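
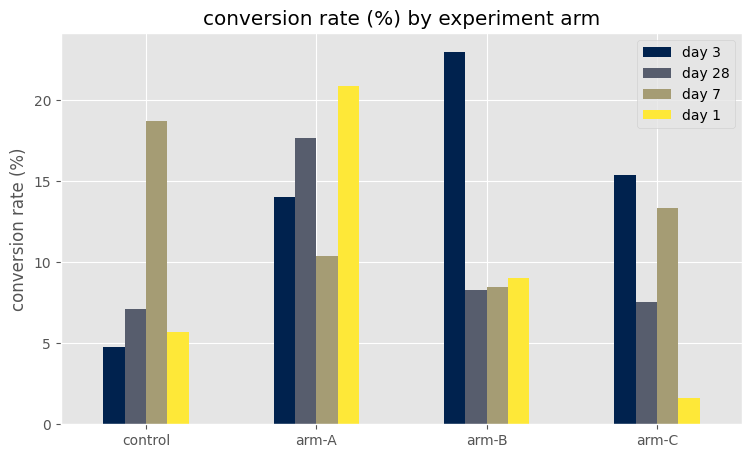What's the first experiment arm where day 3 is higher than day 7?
arm-A

control: day 3 ≈ 4 vs day 7 ≈ 18 (not yet); arm-A: day 3 ≈ 14 vs day 7 ≈ 10 (first crossover).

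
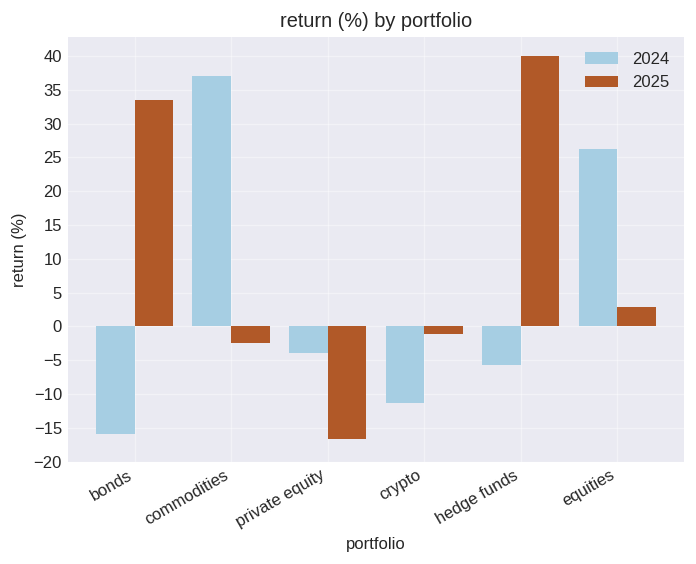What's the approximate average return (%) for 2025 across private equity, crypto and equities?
(-15 + 0 + 5) / 3 ≈ -3.

≈ -3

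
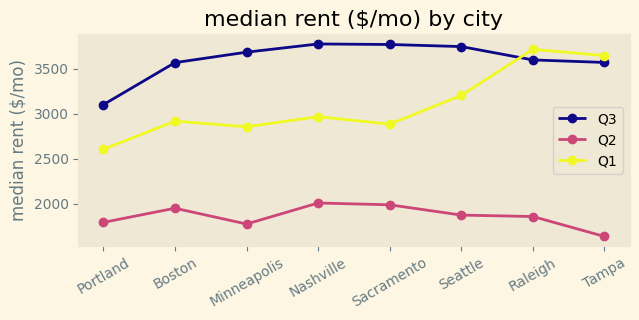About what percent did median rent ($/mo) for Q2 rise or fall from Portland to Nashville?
≈ +11.1%

Portland ≈ 1800, Nashville ≈ 2000; (2000 − 1800) / 1800 ≈ +11.1%.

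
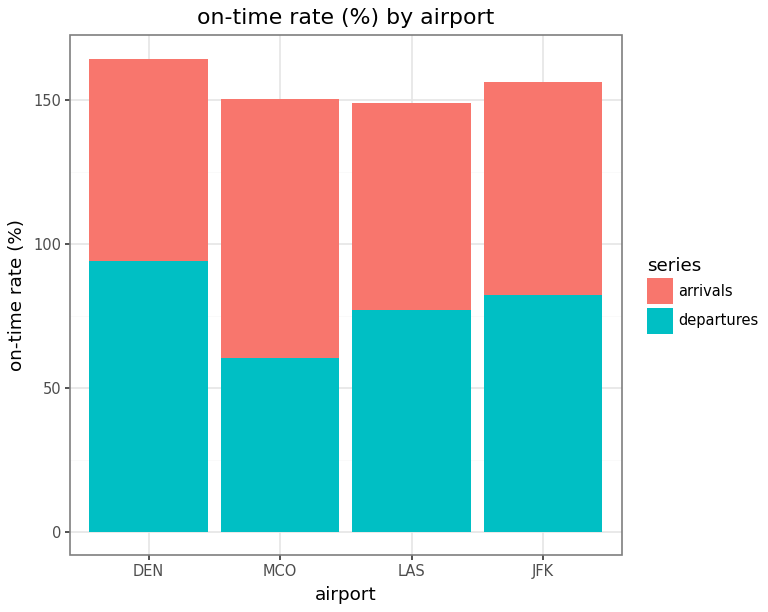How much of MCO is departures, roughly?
departures top ≈ 60, bottom ≈ 0; segment ≈ 60.

≈ 60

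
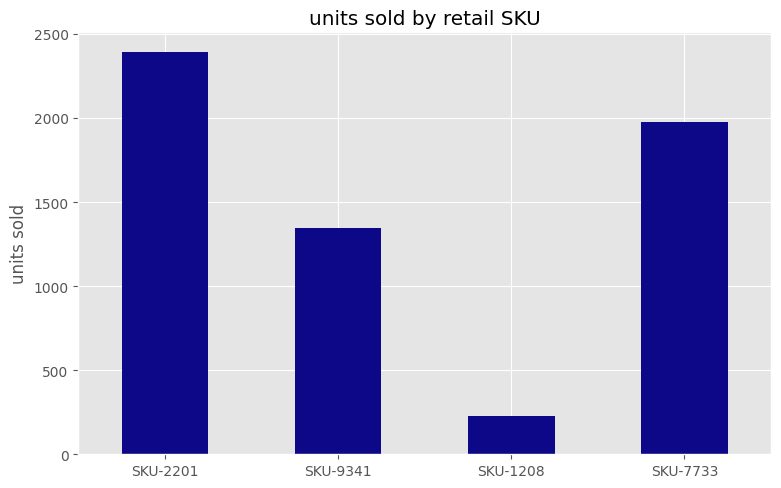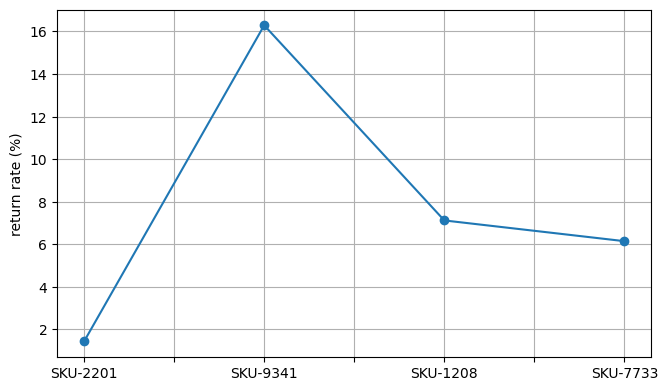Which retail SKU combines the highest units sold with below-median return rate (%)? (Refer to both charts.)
Chart 2 median return rate (%) ≈ 6; below-median retail SKUs: SKU-2201, SKU-7733. Among those, SKU-2201 has the highest units sold (≈ 2500).

SKU-2201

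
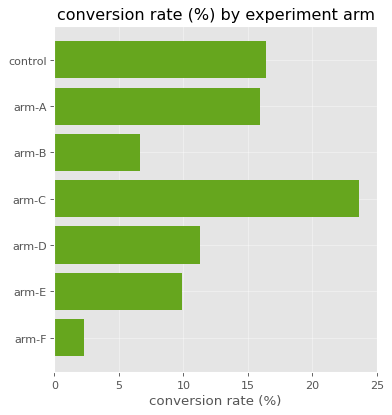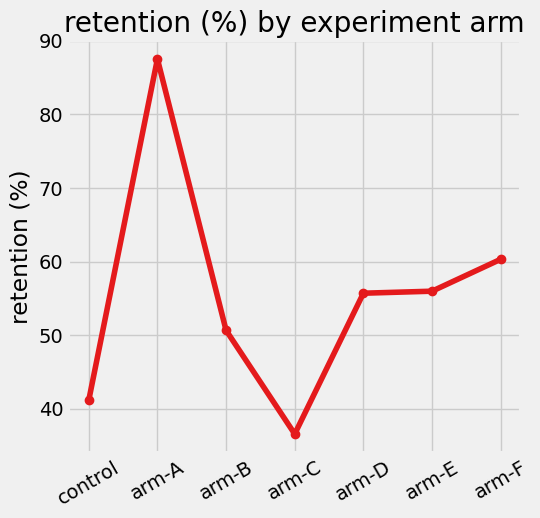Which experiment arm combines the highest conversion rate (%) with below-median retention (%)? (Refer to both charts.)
arm-C

Chart 2 median retention (%) ≈ 60; below-median experiment arms: control, arm-B, arm-C. Among those, arm-C has the highest conversion rate (%) (≈ 25).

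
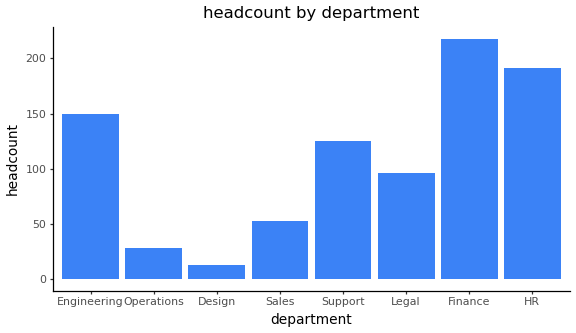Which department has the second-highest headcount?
HR

Top 3: Finance ≈ 220, HR ≈ 200, Engineering ≈ 160.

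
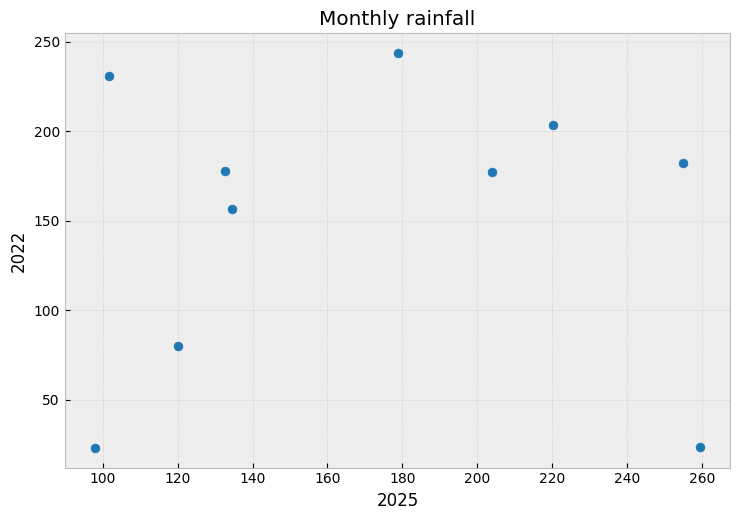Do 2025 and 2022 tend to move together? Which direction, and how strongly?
no clear correlation

Points are roughly uncorrelated; weak (|r| ≈ 0.0).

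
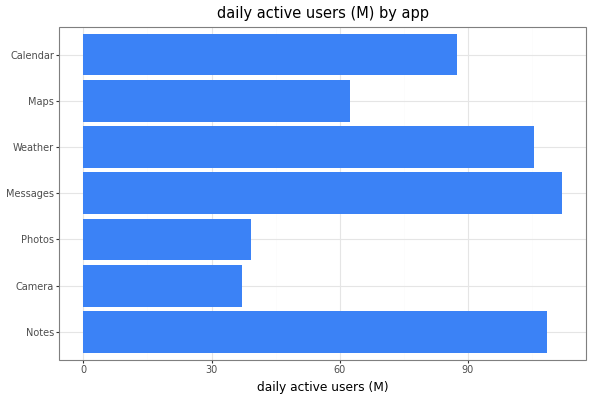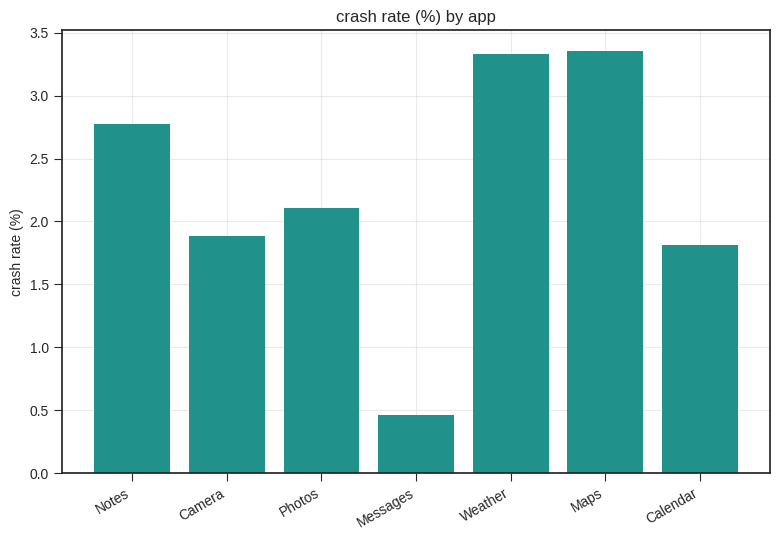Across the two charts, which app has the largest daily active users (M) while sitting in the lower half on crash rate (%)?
Messages

Chart 2 median crash rate (%) ≈ 2; below-median apps: Camera, Messages, Calendar. Among those, Messages has the highest daily active users (M) (≈ 120).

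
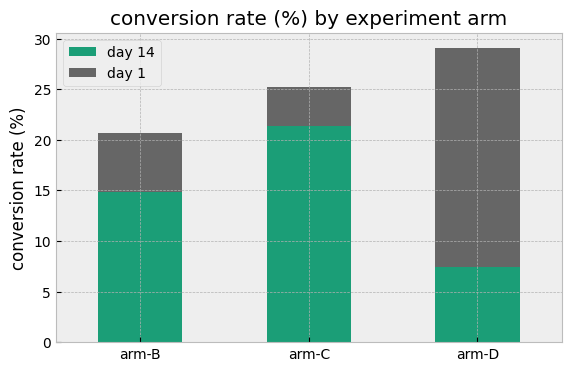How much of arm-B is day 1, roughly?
≈ 5

day 1 top ≈ 20, bottom ≈ 15; segment ≈ 5.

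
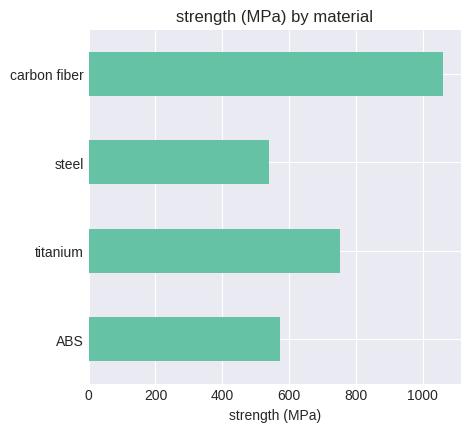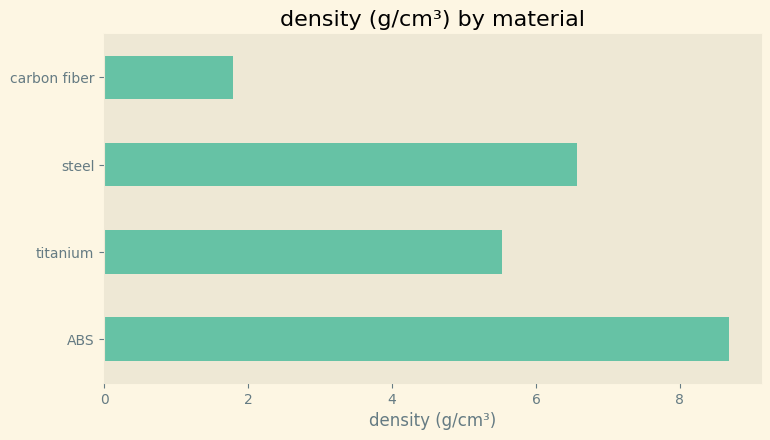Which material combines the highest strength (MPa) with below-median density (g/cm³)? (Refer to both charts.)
Chart 2 median density (g/cm³) ≈ 6; below-median materials: titanium, carbon fiber. Among those, carbon fiber has the highest strength (MPa) (≈ 1100).

carbon fiber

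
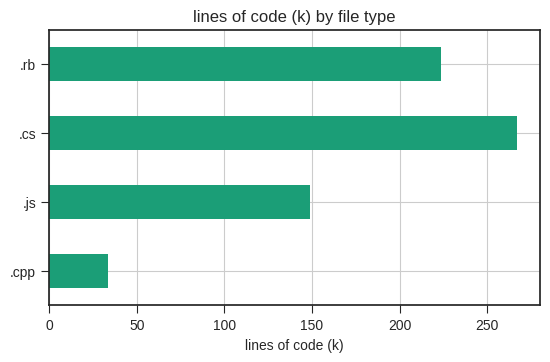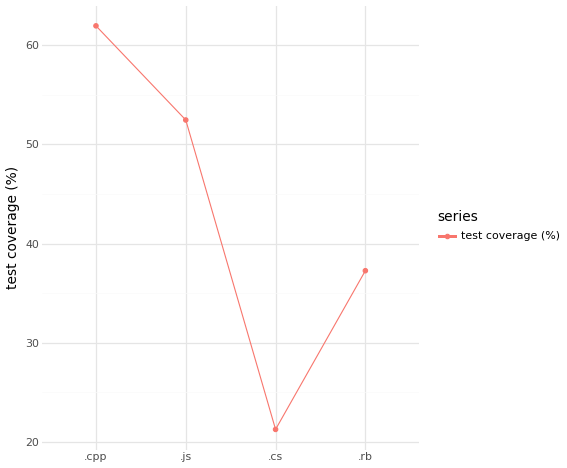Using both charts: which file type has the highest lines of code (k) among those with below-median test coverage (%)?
Chart 2 median test coverage (%) ≈ 40; below-median file types: .cs, .rb. Among those, .cs has the highest lines of code (k) (≈ 275).

.cs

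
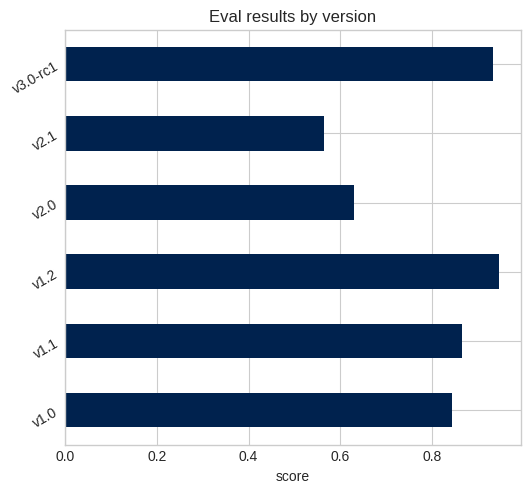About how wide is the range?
Max v1.2 ≈ 0.9, min v2.1 ≈ 0.6; range ≈ 0.3.

≈ 0.3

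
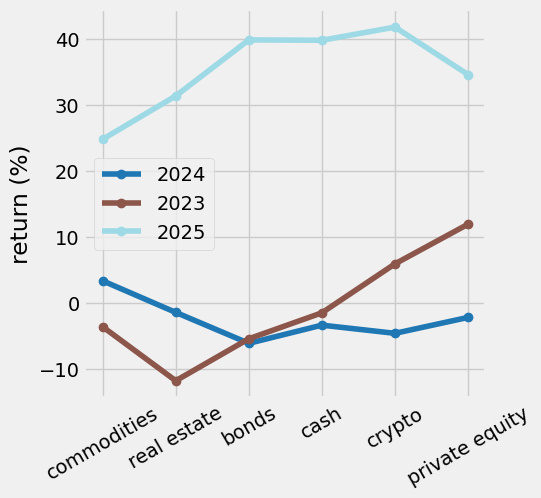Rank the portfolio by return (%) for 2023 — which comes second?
crypto

Top 3 for 2023: private equity ≈ 10, crypto ≈ 5, cash ≈ 0.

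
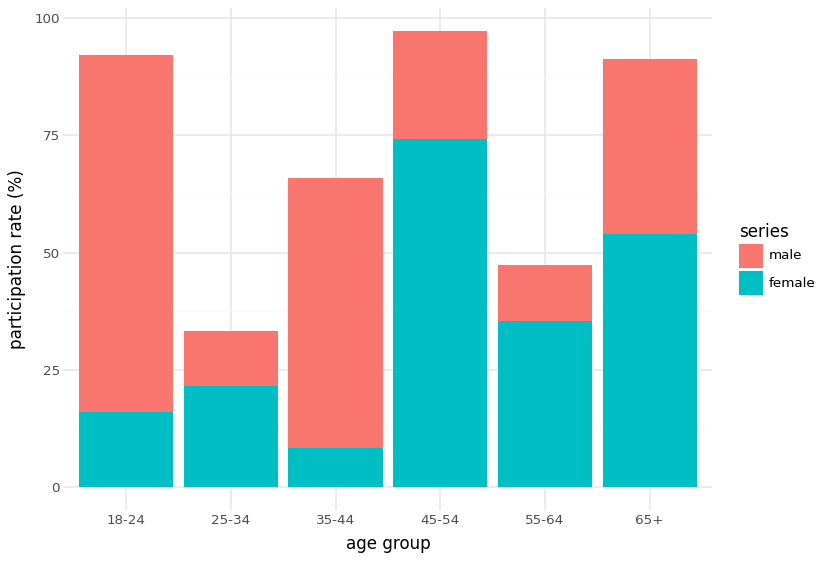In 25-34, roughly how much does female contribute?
≈ 20

female top ≈ 20, bottom ≈ 0; segment ≈ 20.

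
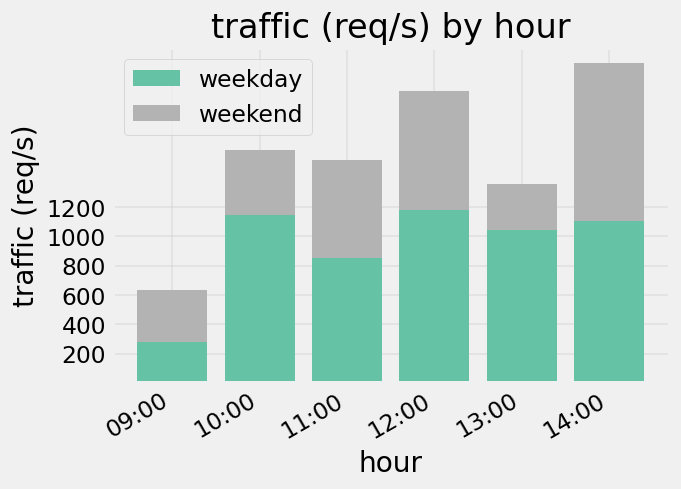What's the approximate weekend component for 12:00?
weekend top ≈ 2000, bottom ≈ 1200; segment ≈ 800.

≈ 800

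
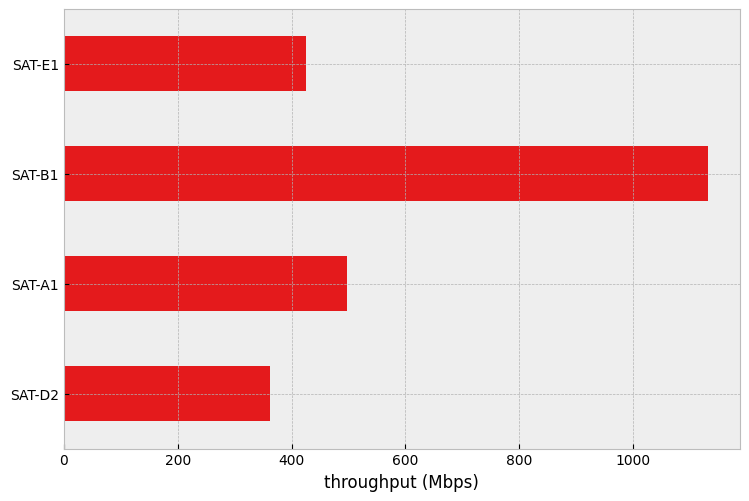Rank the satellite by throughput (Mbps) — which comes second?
Top 3: SAT-B1 ≈ 1100, SAT-A1 ≈ 500, SAT-E1 ≈ 400.

SAT-A1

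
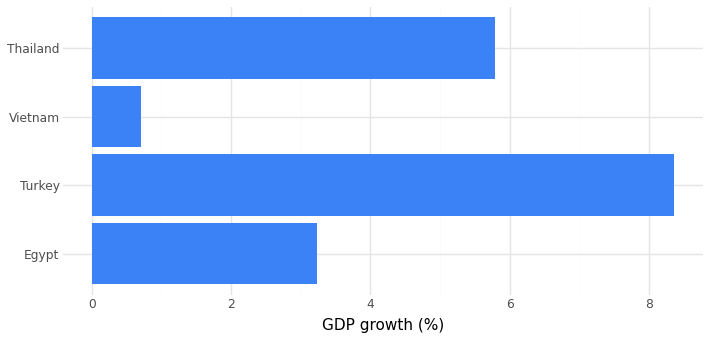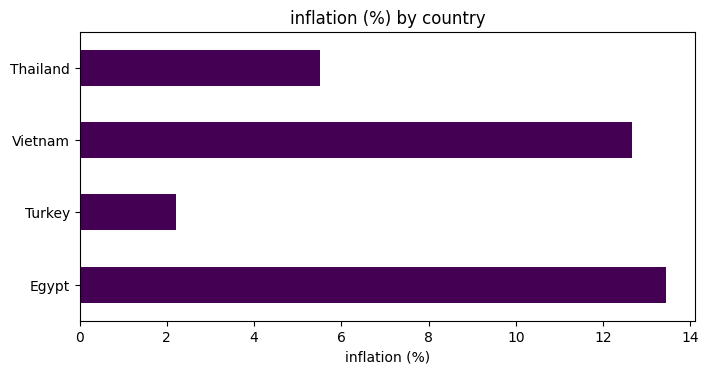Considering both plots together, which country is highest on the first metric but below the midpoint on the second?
Chart 2 median inflation (%) ≈ 10; below-median countries: Turkey, Thailand. Among those, Turkey has the highest GDP growth (%) (≈ 8).

Turkey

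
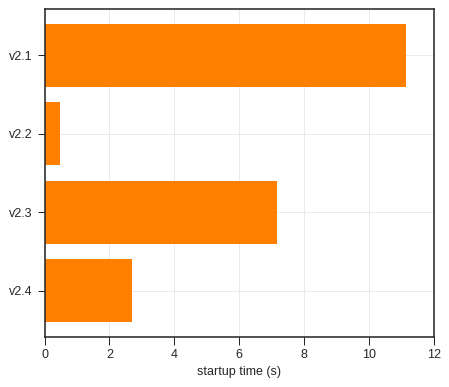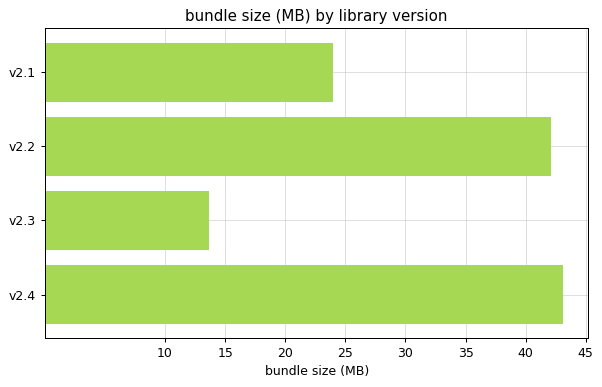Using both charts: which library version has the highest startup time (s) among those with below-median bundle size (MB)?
Chart 2 median bundle size (MB) ≈ 35; below-median library versions: v2.1, v2.3. Among those, v2.1 has the highest startup time (s) (≈ 12).

v2.1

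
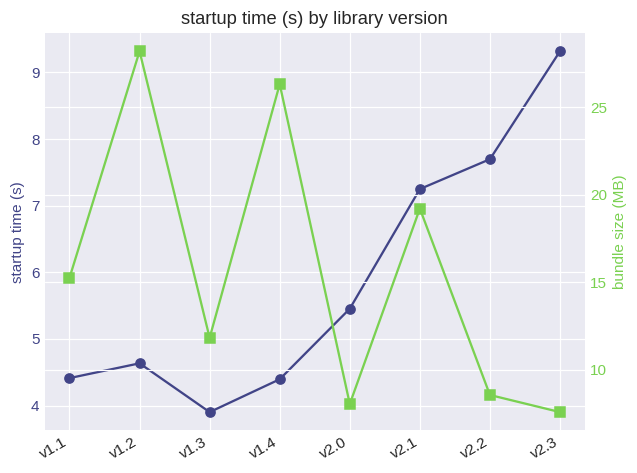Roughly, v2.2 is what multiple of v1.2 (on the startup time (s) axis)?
≈ 1.67×

v2.2 ≈ 7.5, v1.2 ≈ 4.5; 7.5/4.5 ≈ 1.67.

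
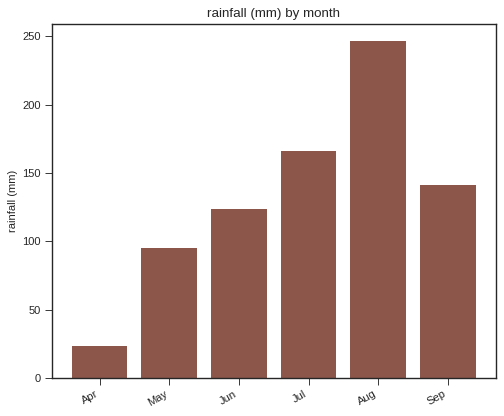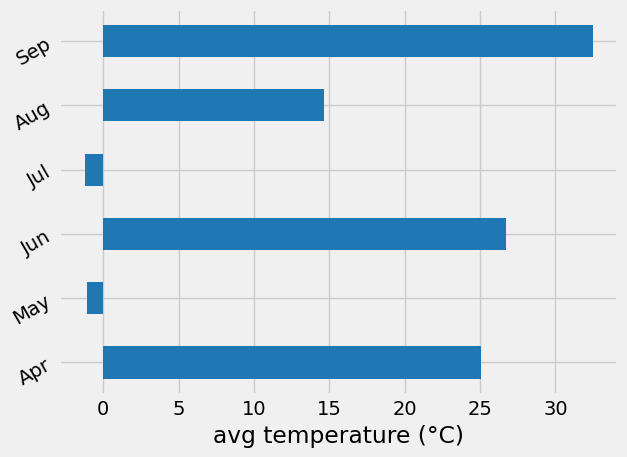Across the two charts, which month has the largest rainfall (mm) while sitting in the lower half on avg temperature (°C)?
Chart 2 median avg temperature (°C) ≈ 20; below-median months: May, Jul, Aug. Among those, Aug has the highest rainfall (mm) (≈ 250).

Aug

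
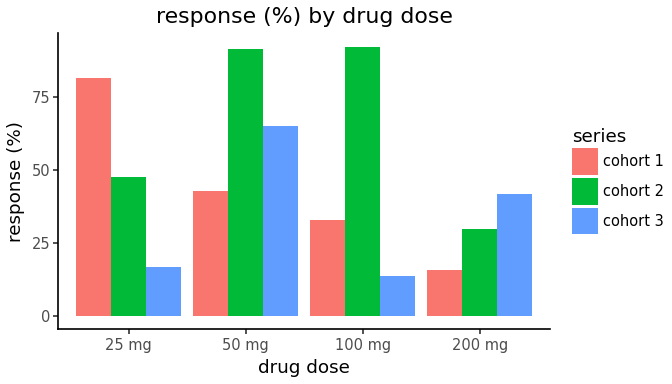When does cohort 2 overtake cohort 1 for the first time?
25 mg: cohort 2 ≈ 50 vs cohort 1 ≈ 80 (not yet); 50 mg: cohort 2 ≈ 90 vs cohort 1 ≈ 40 (first crossover).

50 mg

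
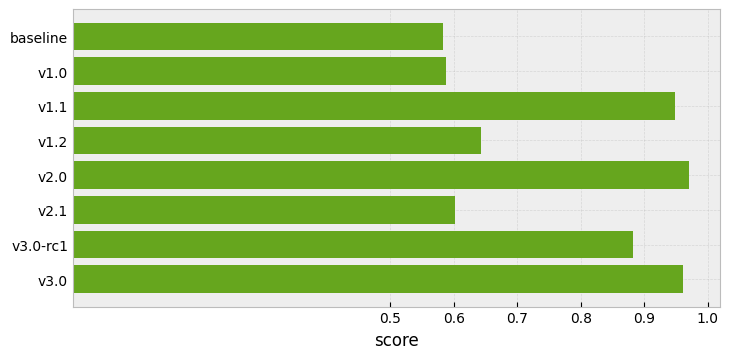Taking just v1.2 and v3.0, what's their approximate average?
(0.6 + 1.0) / 2 ≈ 0.8.

≈ 0.8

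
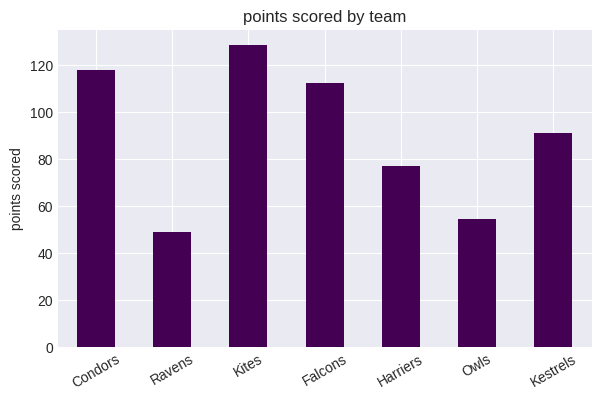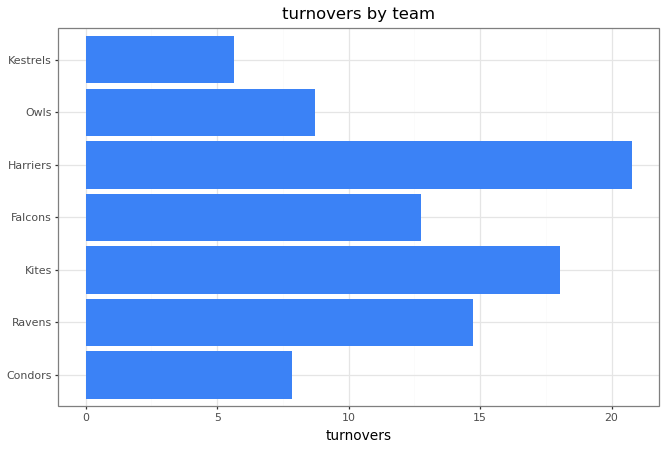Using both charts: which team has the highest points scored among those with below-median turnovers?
Chart 2 median turnovers ≈ 12; below-median teams: Condors, Owls, Kestrels. Among those, Condors has the highest points scored (≈ 120).

Condors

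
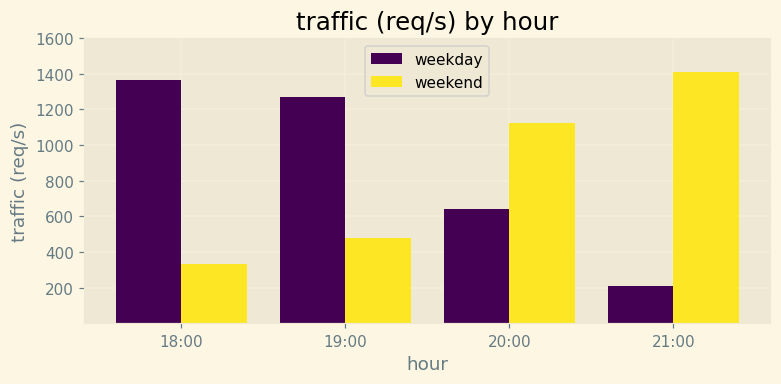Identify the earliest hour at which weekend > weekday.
19:00: weekend ≈ 400 vs weekday ≈ 1200 (not yet); 20:00: weekend ≈ 1200 vs weekday ≈ 600 (first crossover).

20:00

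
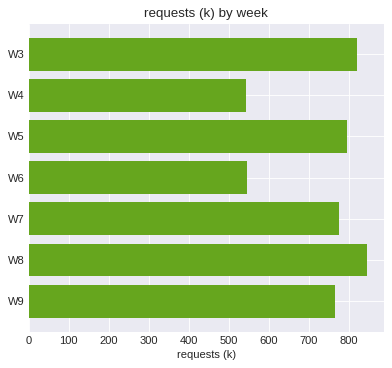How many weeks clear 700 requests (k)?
Above 700: W3, W5, W7, W8, W9.

5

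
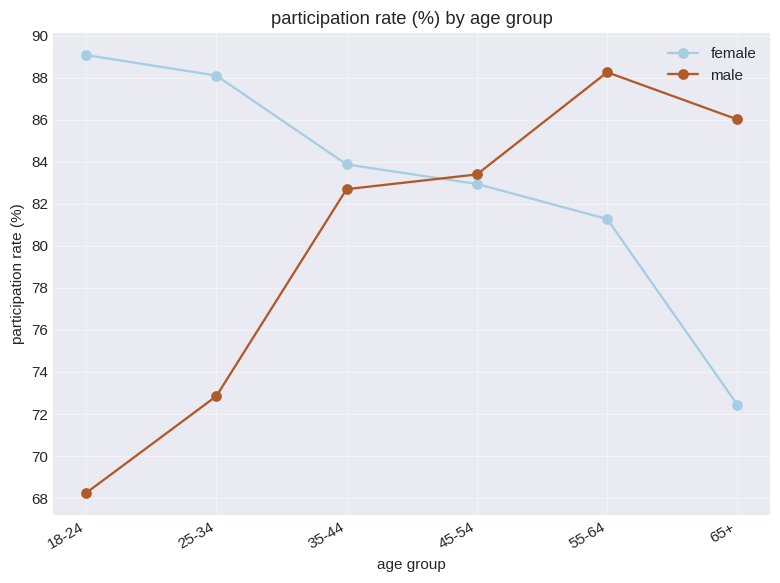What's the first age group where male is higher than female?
45-54

35-44: male ≈ 82 vs female ≈ 84 (not yet); 45-54: male ≈ 84 vs female ≈ 82 (first crossover).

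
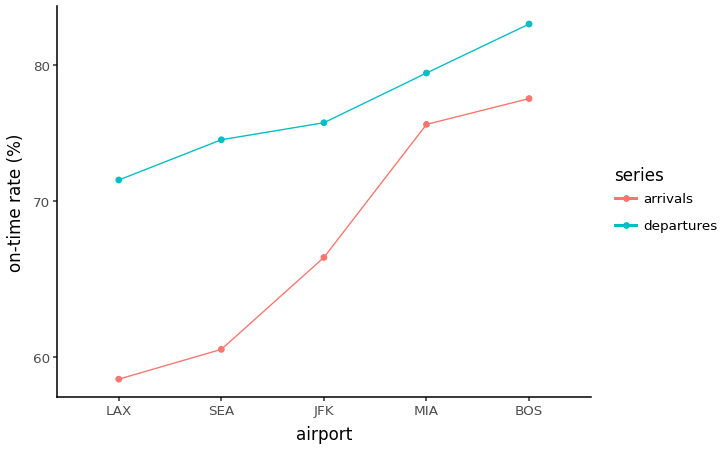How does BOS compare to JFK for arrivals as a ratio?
BOS ≈ 75, JFK ≈ 65; 75/65 ≈ 1.15.

≈ 1.15×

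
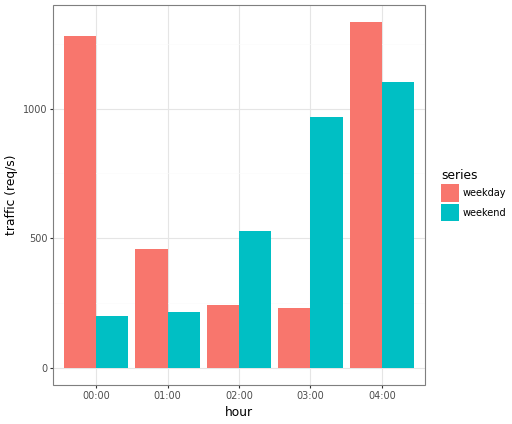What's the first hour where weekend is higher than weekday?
01:00: weekend ≈ 200 vs weekday ≈ 400 (not yet); 02:00: weekend ≈ 600 vs weekday ≈ 200 (first crossover).

02:00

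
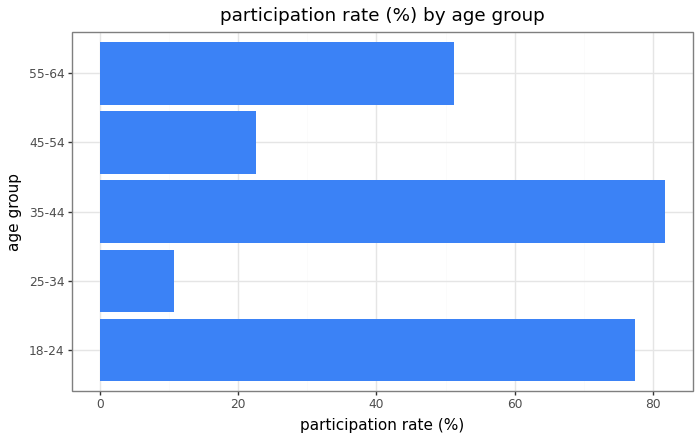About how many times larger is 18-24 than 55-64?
18-24 ≈ 80, 55-64 ≈ 50; 80/50 ≈ 1.6.

≈ 1.6×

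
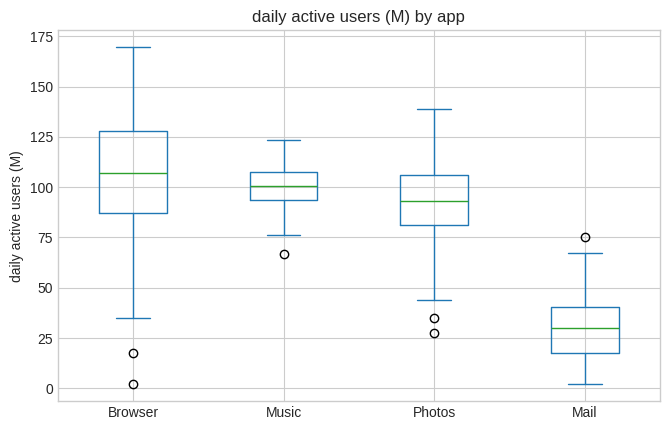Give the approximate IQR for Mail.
Q3 ≈ 40, Q1 ≈ 20; IQR ≈ 20.

≈ 20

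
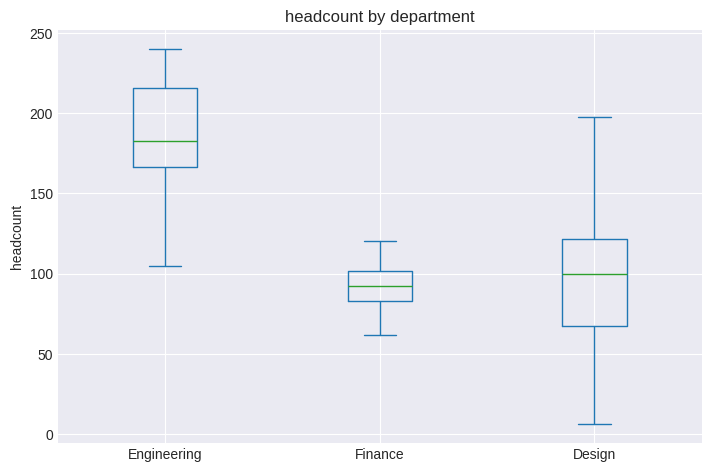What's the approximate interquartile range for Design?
≈ 50

Q3 ≈ 120, Q1 ≈ 70; IQR ≈ 50.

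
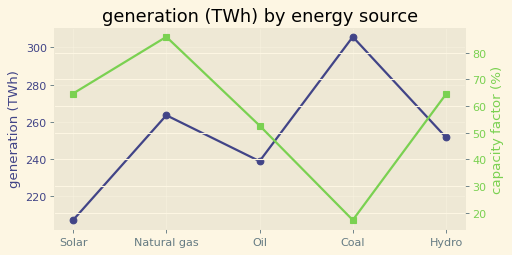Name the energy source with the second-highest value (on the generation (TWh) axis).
Natural gas

Top 3 (on the generation (TWh) axis): Coal ≈ 310, Natural gas ≈ 260, Hydro ≈ 250.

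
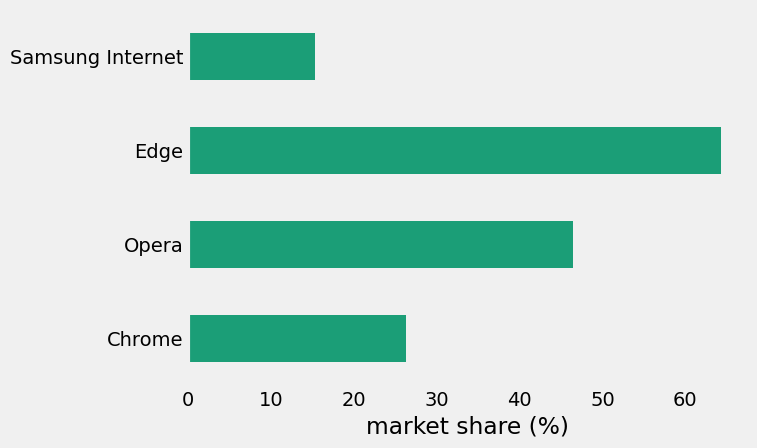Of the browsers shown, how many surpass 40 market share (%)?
Above 40: Opera, Edge.

2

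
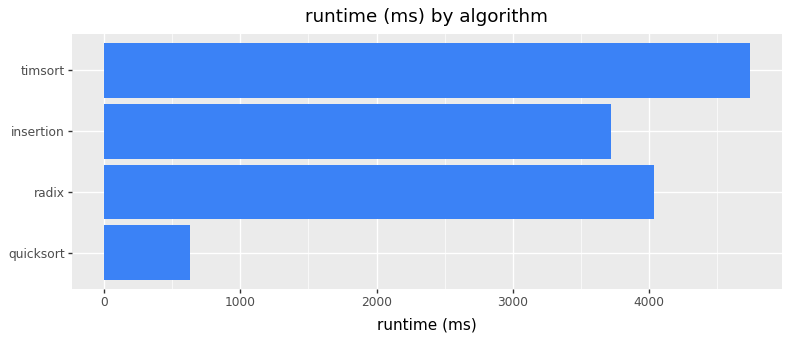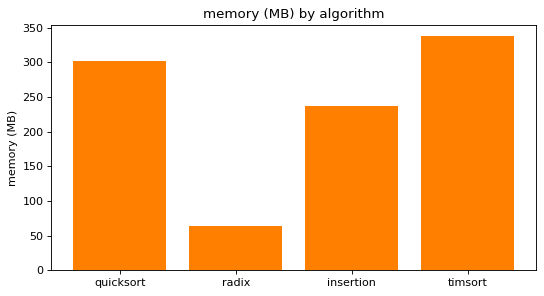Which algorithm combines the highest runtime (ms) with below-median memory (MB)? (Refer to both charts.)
radix

Chart 2 median memory (MB) ≈ 250; below-median algorithms: radix, insertion. Among those, radix has the highest runtime (ms) (≈ 4000).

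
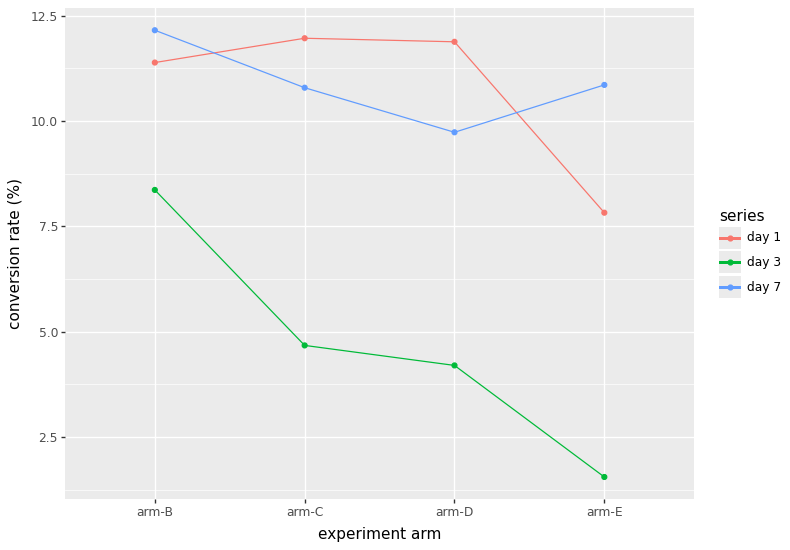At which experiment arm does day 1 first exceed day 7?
arm-B: day 1 ≈ 11 vs day 7 ≈ 12 (not yet); arm-C: day 1 ≈ 12 vs day 7 ≈ 11 (first crossover).

arm-C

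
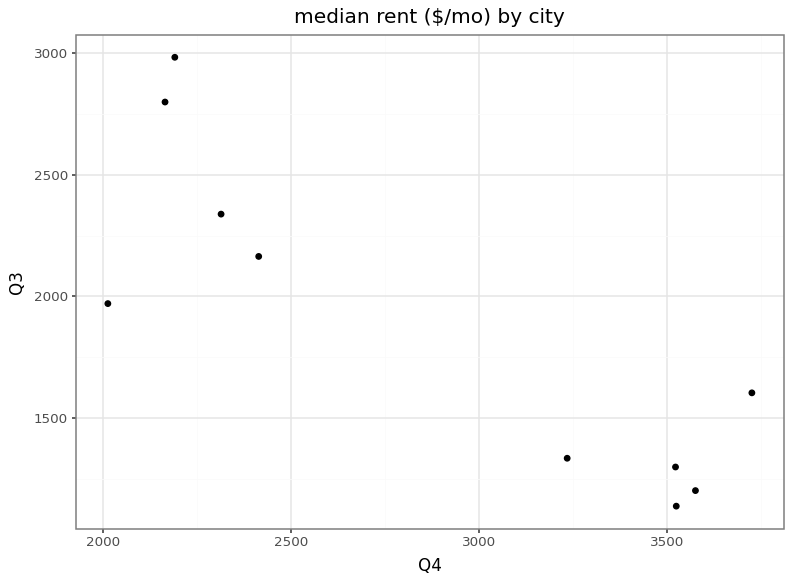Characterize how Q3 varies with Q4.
negative, strong

Points are negatively correlated; strong (|r| ≈ 0.9).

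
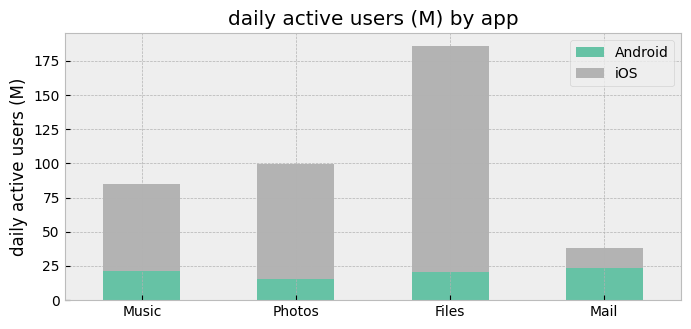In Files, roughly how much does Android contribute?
≈ 20

Android top ≈ 20, bottom ≈ 0; segment ≈ 20.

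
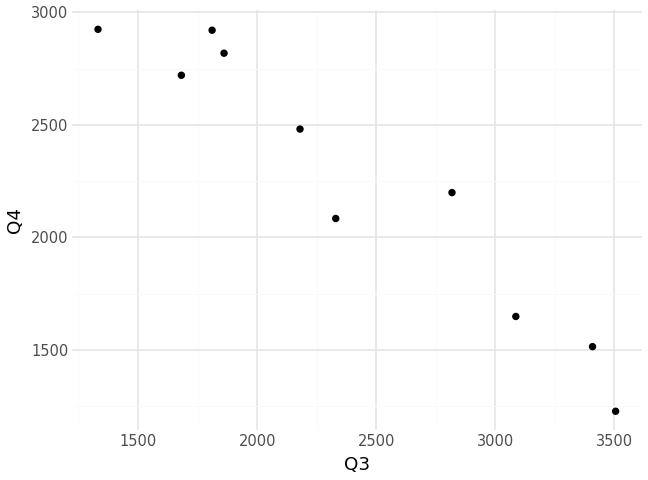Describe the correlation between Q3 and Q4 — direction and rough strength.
negative, strong

Points are negatively correlated; strong (|r| ≈ 1.0).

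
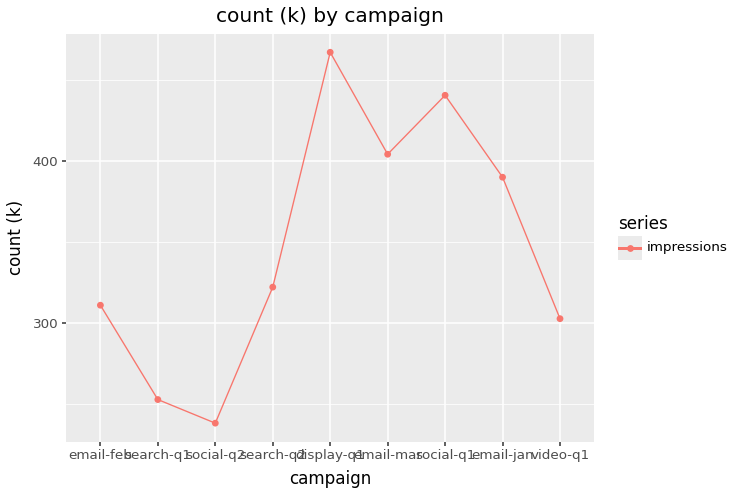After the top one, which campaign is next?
social-q1

Top 3: display-q1 ≈ 460, social-q1 ≈ 440, email-mar ≈ 400.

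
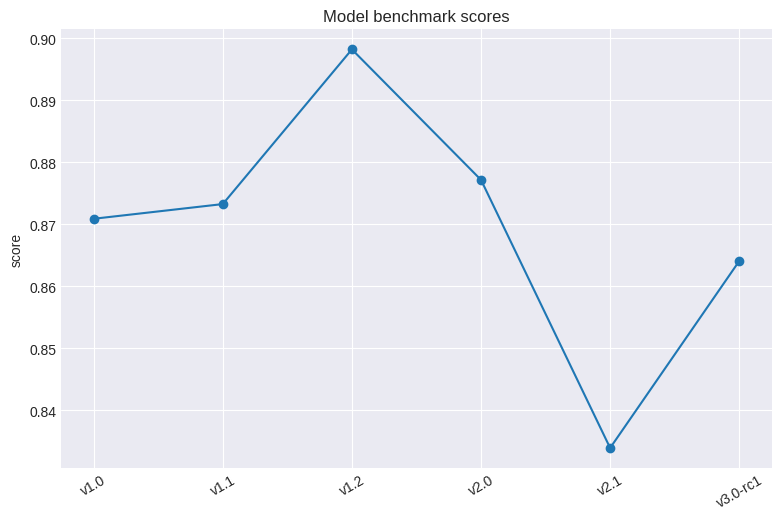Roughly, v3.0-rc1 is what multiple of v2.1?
v3.0-rc1 ≈ 0.86, v2.1 ≈ 0.83; 0.86/0.83 ≈ 1.04.

≈ 1.04×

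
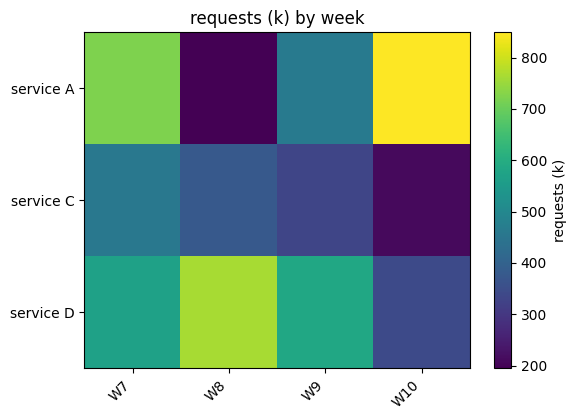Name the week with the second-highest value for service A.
W7

Top 3 for service A: W10 ≈ 800, W7 ≈ 700, W9 ≈ 500.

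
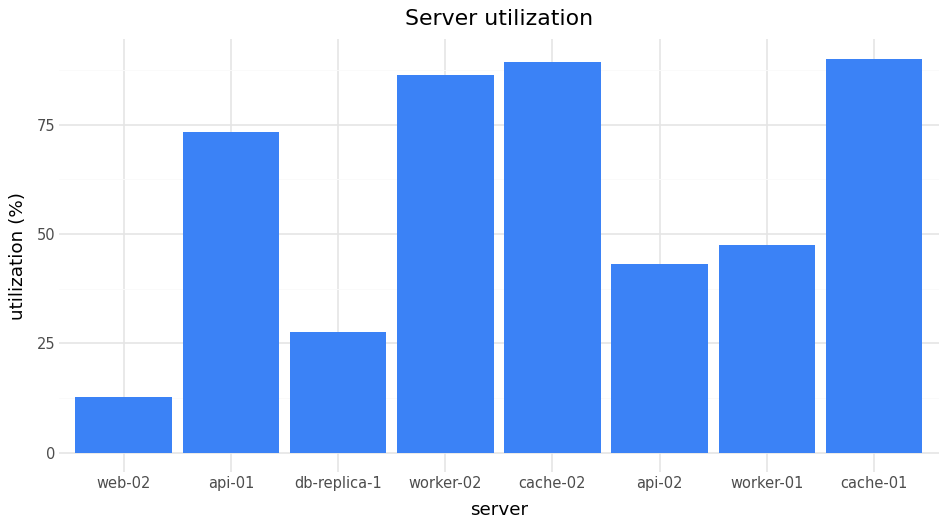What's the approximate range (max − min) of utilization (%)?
≈ 80

Max cache-01 ≈ 90, min web-02 ≈ 10; range ≈ 80.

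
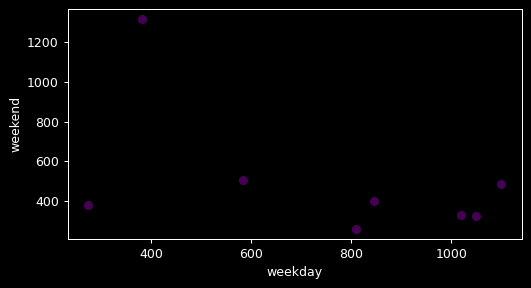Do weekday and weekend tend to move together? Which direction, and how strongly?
Points are negatively correlated; moderate (|r| ≈ 0.5).

negative, moderate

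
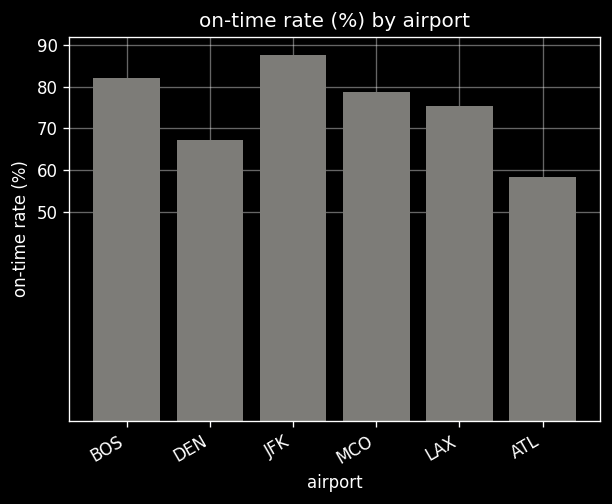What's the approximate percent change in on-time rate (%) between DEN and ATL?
≈ -14.3%

DEN ≈ 70, ATL ≈ 60; (60 − 70) / 70 ≈ -14.3%.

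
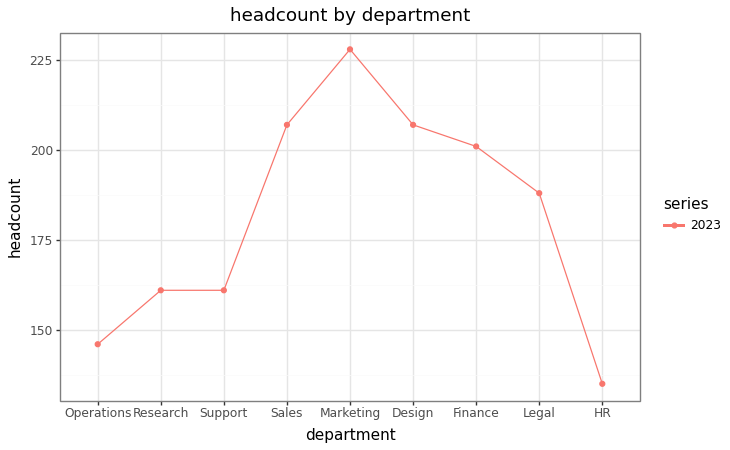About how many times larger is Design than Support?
≈ 1.31×

Design ≈ 210, Support ≈ 160; 210/160 ≈ 1.31.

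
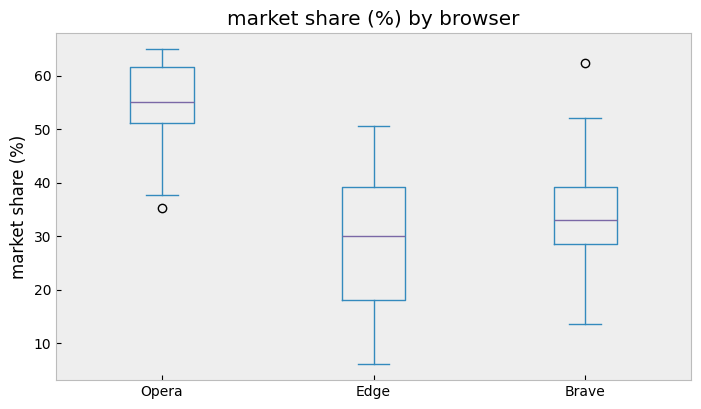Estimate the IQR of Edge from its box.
Q3 ≈ 40, Q1 ≈ 20; IQR ≈ 20.

≈ 20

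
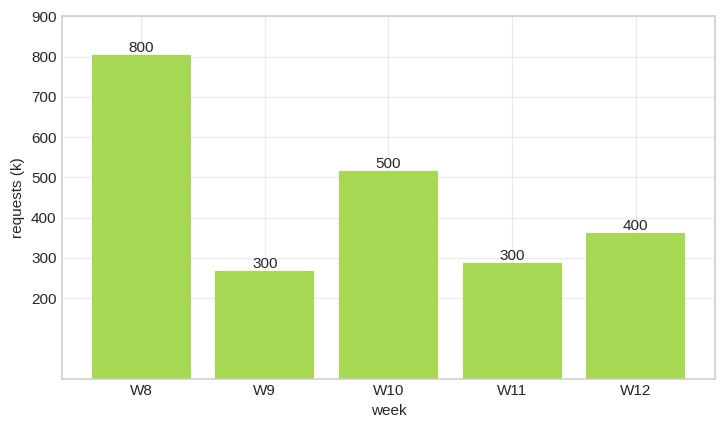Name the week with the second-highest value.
Top 3: W8 ≈ 800, W10 ≈ 500, W12 ≈ 400.

W10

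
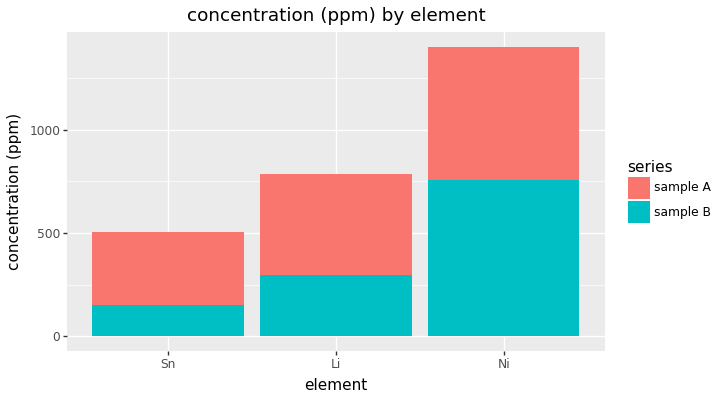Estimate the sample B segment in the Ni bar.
≈ 800

sample B top ≈ 800, bottom ≈ 0; segment ≈ 800.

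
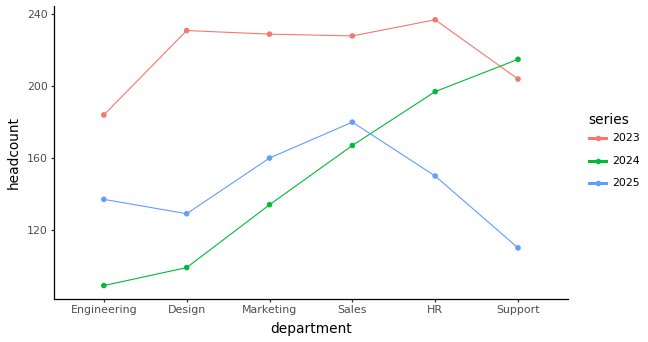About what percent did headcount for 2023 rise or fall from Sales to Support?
Sales ≈ 220, Support ≈ 200; (200 − 220) / 220 ≈ -9.1%.

≈ -9.1%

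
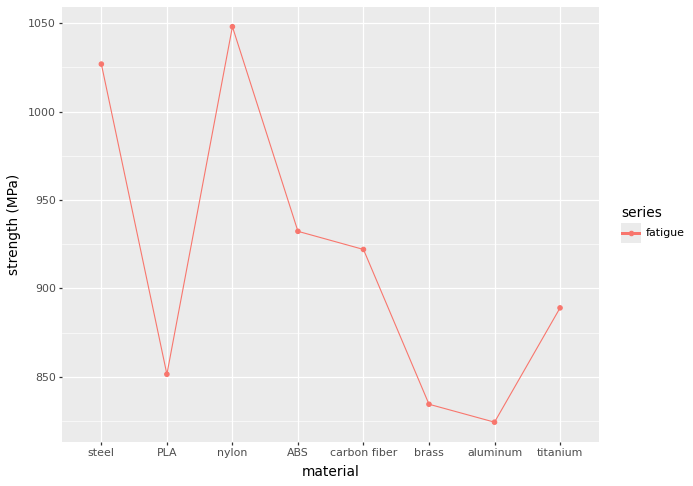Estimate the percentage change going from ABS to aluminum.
ABS ≈ 940, aluminum ≈ 820; (820 − 940) / 940 ≈ -12.8%.

≈ -12.8%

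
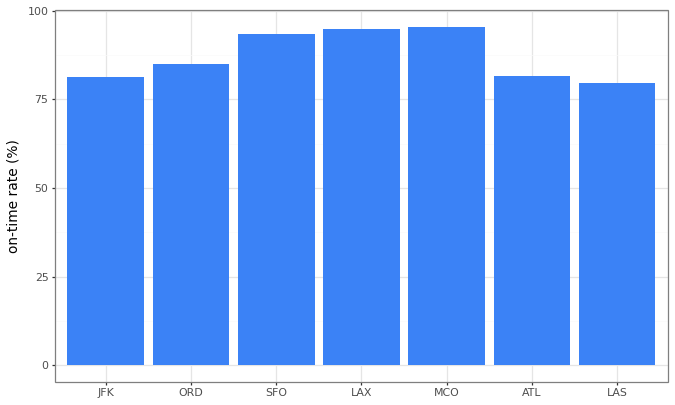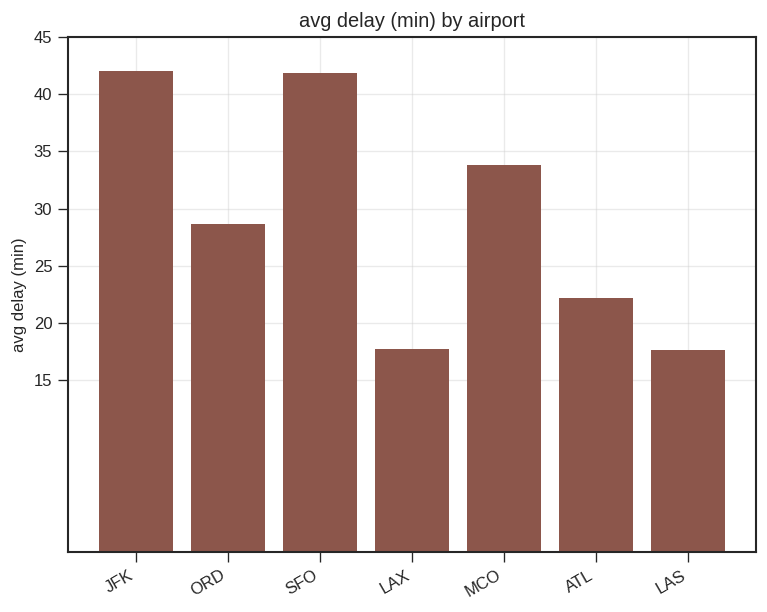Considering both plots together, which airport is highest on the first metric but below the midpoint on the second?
LAX

Chart 2 median avg delay (min) ≈ 30; below-median airports: LAX, ATL, LAS. Among those, LAX has the highest on-time rate (%) (≈ 90).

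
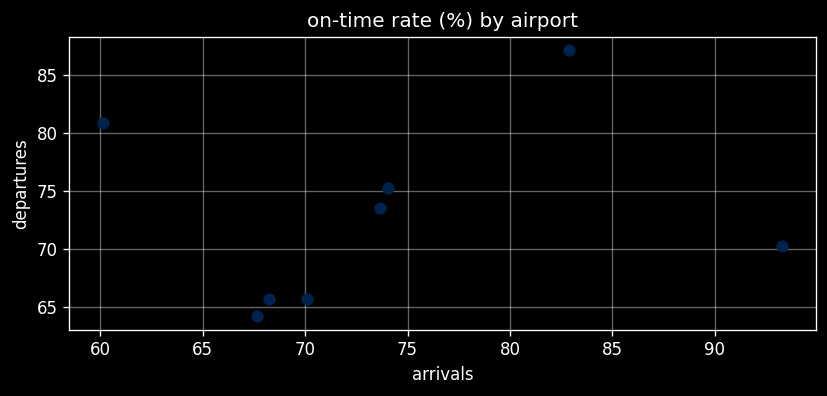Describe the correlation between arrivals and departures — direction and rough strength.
no clear correlation

Points are roughly uncorrelated; weak (|r| ≈ 0.2).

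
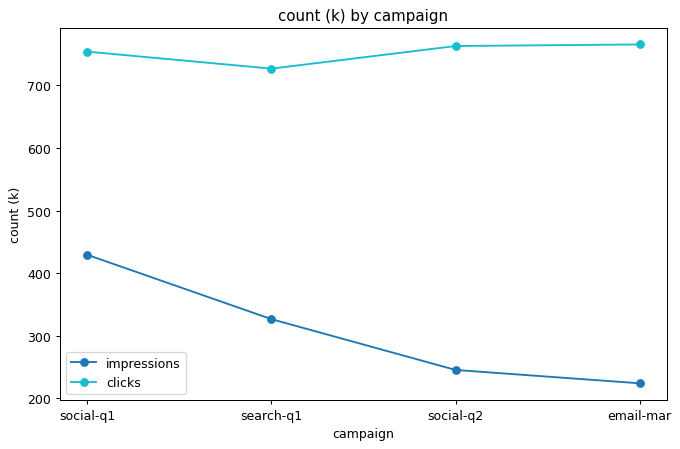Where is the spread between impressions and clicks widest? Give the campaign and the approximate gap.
email-mar: impressions ≈ 200, clicks ≈ 750 → gap ≈ 550. Next-largest (social-q2) is only ≈ 500.

email-mar, ≈ 550 k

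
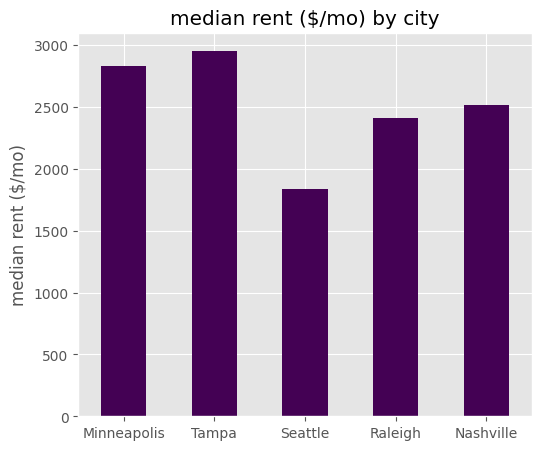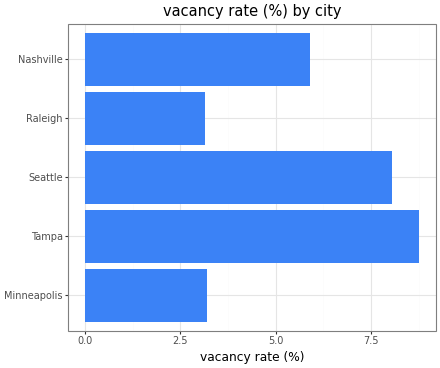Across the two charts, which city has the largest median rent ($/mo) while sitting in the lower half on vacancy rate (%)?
Minneapolis

Chart 2 median vacancy rate (%) ≈ 6; below-median cities: Minneapolis, Raleigh. Among those, Minneapolis has the highest median rent ($/mo) (≈ 3000).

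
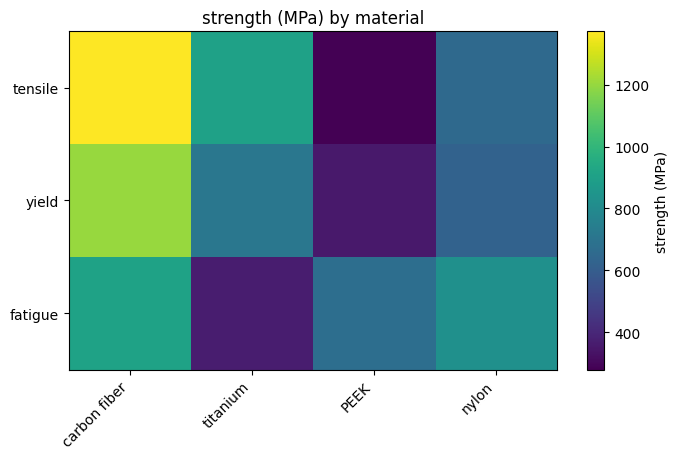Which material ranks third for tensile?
nylon

Top 4 for tensile: carbon fiber ≈ 1400, titanium ≈ 900, nylon ≈ 700, PEEK ≈ 300.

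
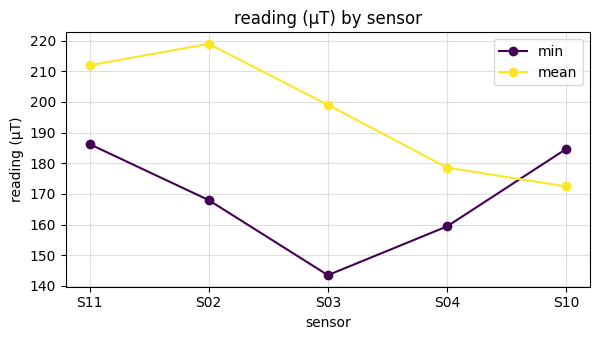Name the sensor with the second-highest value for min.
S10

Top 3 for min: S11 ≈ 190, S10 ≈ 180, S02 ≈ 170.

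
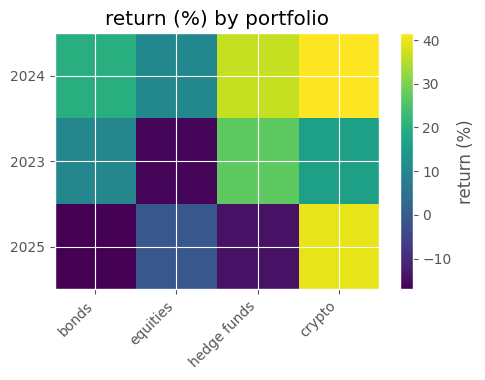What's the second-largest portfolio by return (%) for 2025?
equities

Top 3 for 2025: crypto ≈ 40, equities ≈ 0, hedge funds ≈ -15.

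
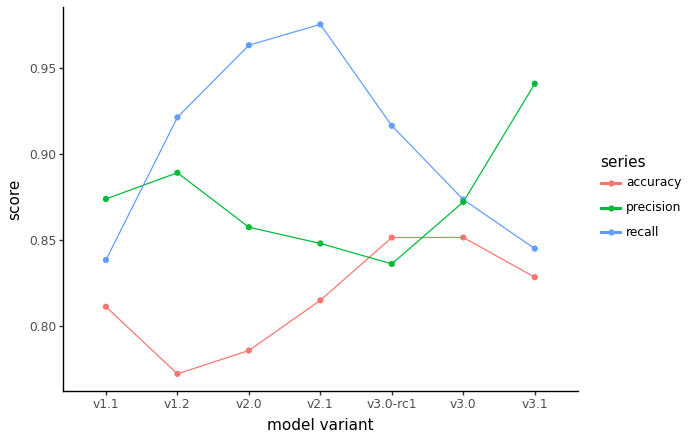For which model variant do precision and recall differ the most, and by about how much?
v2.1: precision ≈ 0.84, recall ≈ 0.98 → gap ≈ 0.14. Next-largest (v2.0) is only ≈ 0.10.

v2.1, ≈ 0.14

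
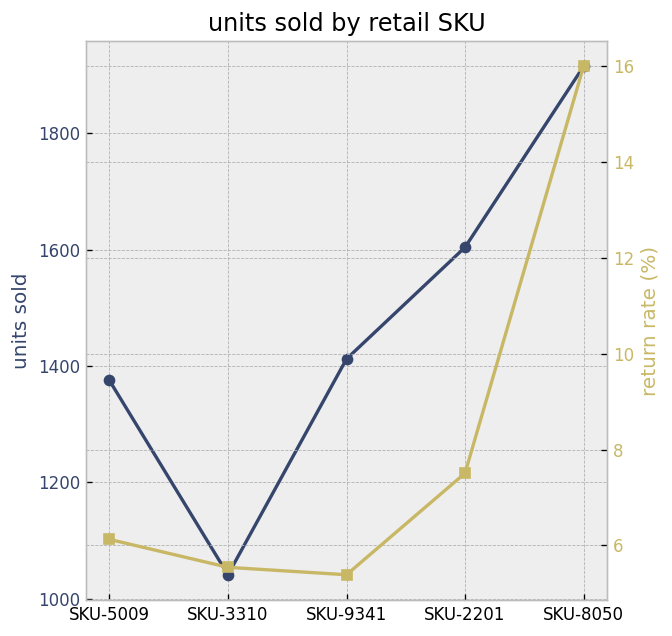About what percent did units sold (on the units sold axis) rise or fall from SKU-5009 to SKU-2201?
≈ +14.3%

SKU-5009 ≈ 1400, SKU-2201 ≈ 1600; (1600 − 1400) / 1400 ≈ +14.3%.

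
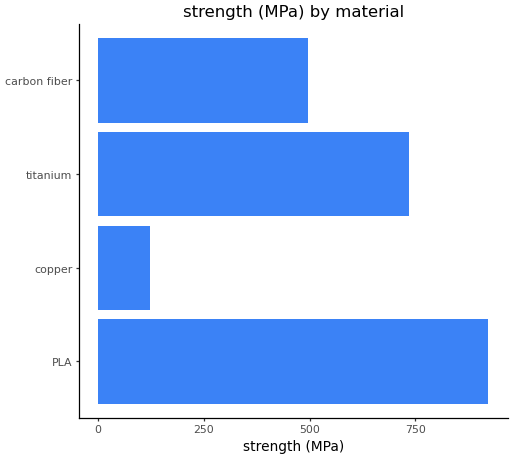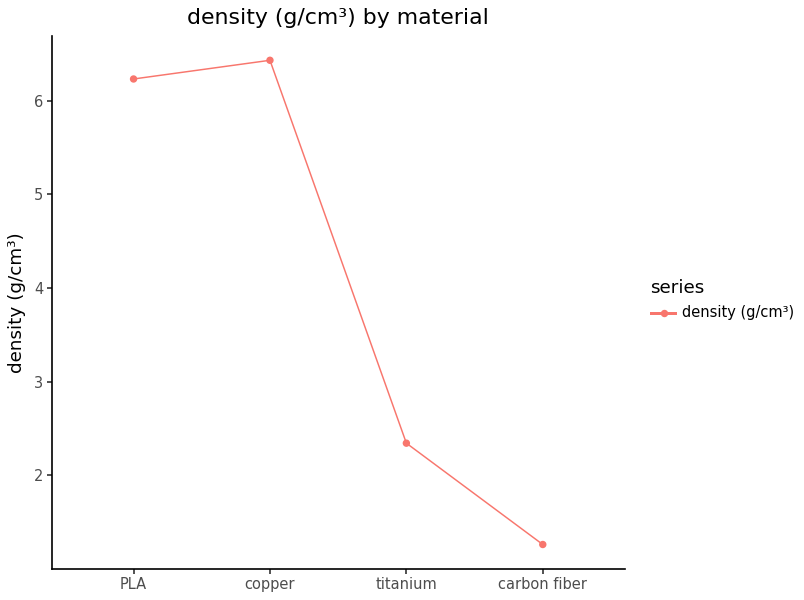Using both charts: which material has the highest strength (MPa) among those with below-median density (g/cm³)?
Chart 2 median density (g/cm³) ≈ 4; below-median materials: titanium, carbon fiber. Among those, titanium has the highest strength (MPa) (≈ 700).

titanium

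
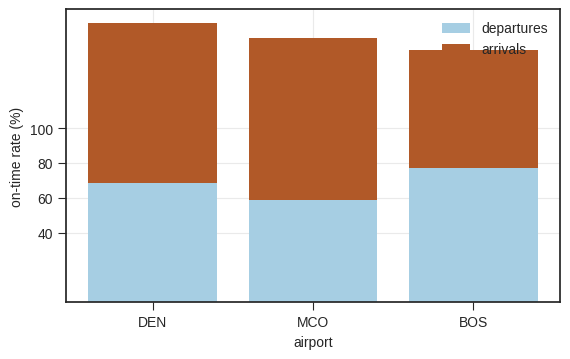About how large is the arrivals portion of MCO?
≈ 100

arrivals top ≈ 160, bottom ≈ 60; segment ≈ 100.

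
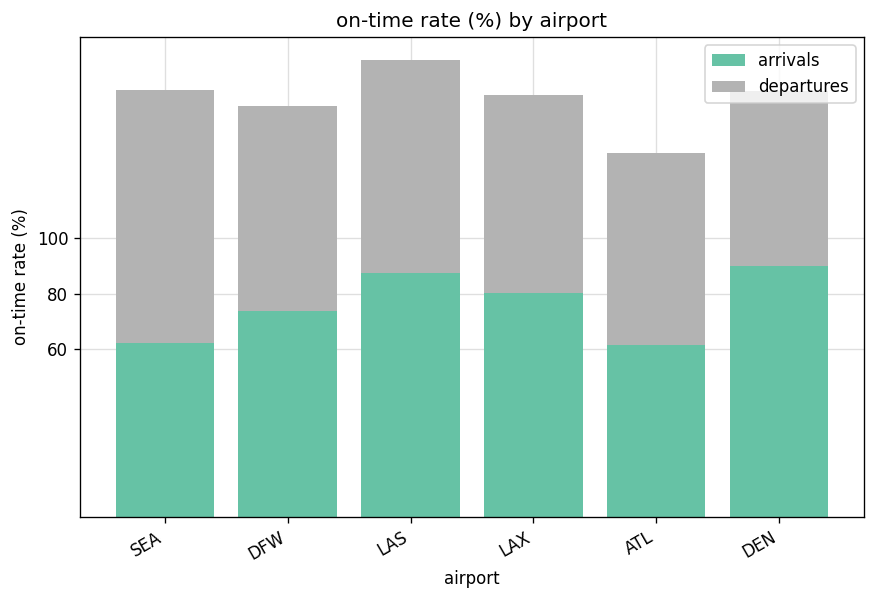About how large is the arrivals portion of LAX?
arrivals top ≈ 80, bottom ≈ 0; segment ≈ 80.

≈ 80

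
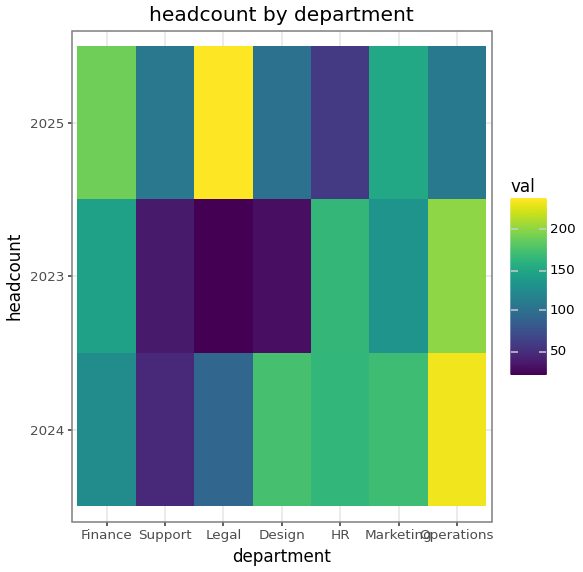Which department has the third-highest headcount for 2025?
Marketing

Top 4 for 2025: Legal ≈ 240, Finance ≈ 200, Marketing ≈ 160, Operations ≈ 100.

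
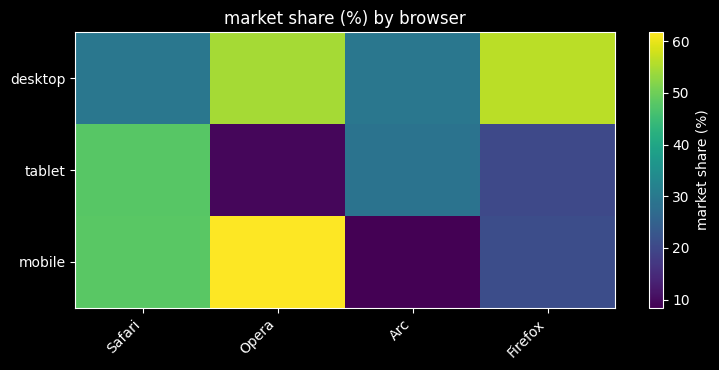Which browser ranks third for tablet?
Firefox

Top 4 for tablet: Safari ≈ 50, Arc ≈ 30, Firefox ≈ 20, Opera ≈ 10.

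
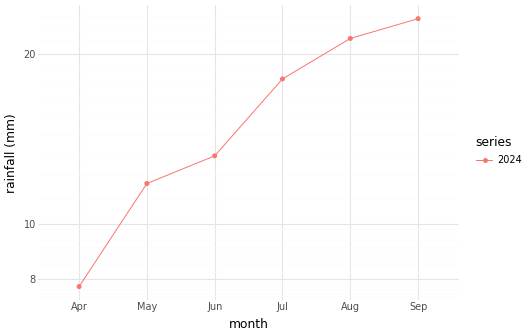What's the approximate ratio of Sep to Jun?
≈ 1.71×

Sep ≈ 24, Jun ≈ 14; 24/14 ≈ 1.71.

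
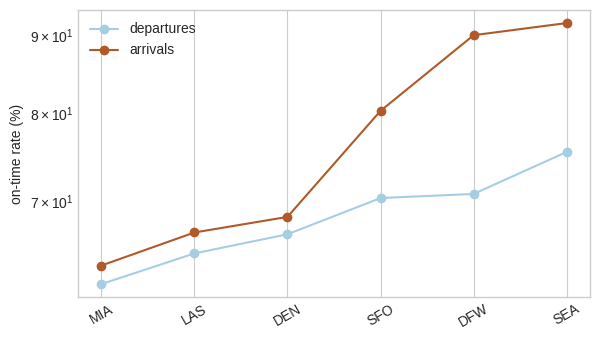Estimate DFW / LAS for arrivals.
DFW ≈ 90, LAS ≈ 65; 90/65 ≈ 1.38.

≈ 1.38×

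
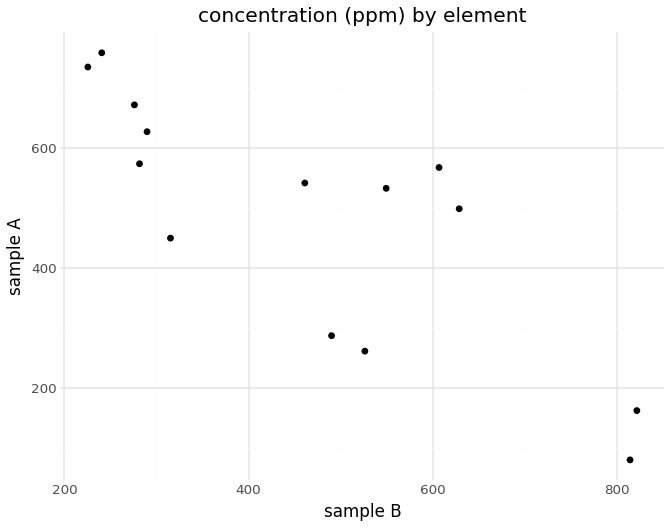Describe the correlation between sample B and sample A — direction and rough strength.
Points are negatively correlated; strong (|r| ≈ 0.8).

negative, strong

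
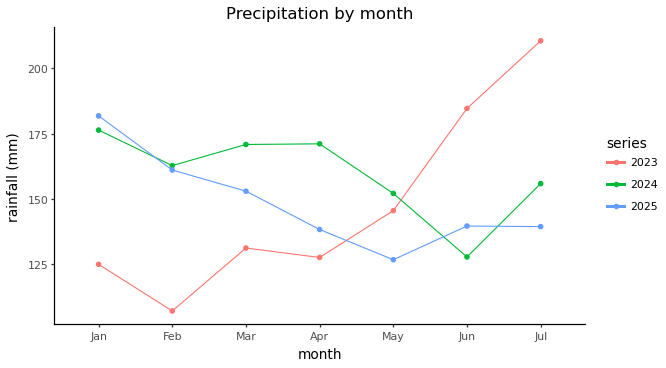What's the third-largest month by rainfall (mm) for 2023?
May

Top 4 for 2023: Jul ≈ 210, Jun ≈ 180, May ≈ 150, Mar ≈ 130.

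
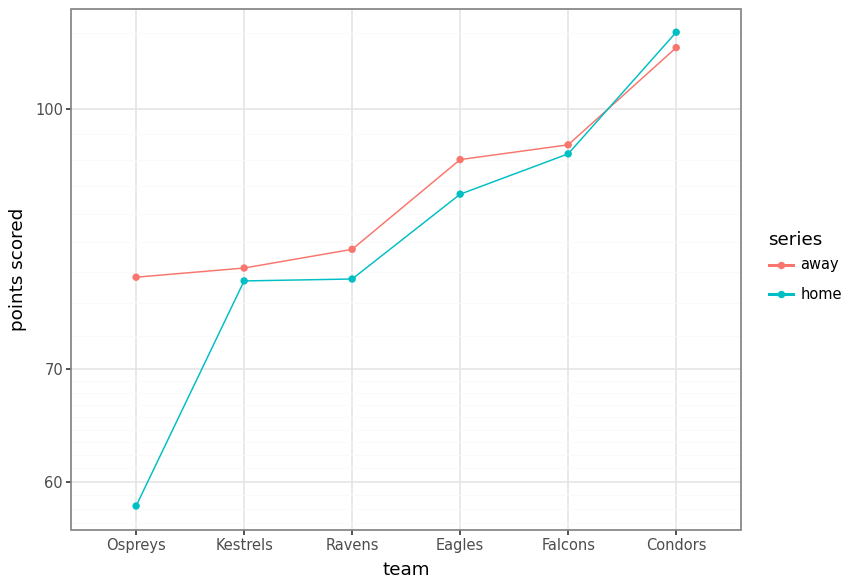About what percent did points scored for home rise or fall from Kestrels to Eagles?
Kestrels ≈ 80, Eagles ≈ 90; (90 − 80) / 80 ≈ +12.5%.

≈ +12.5%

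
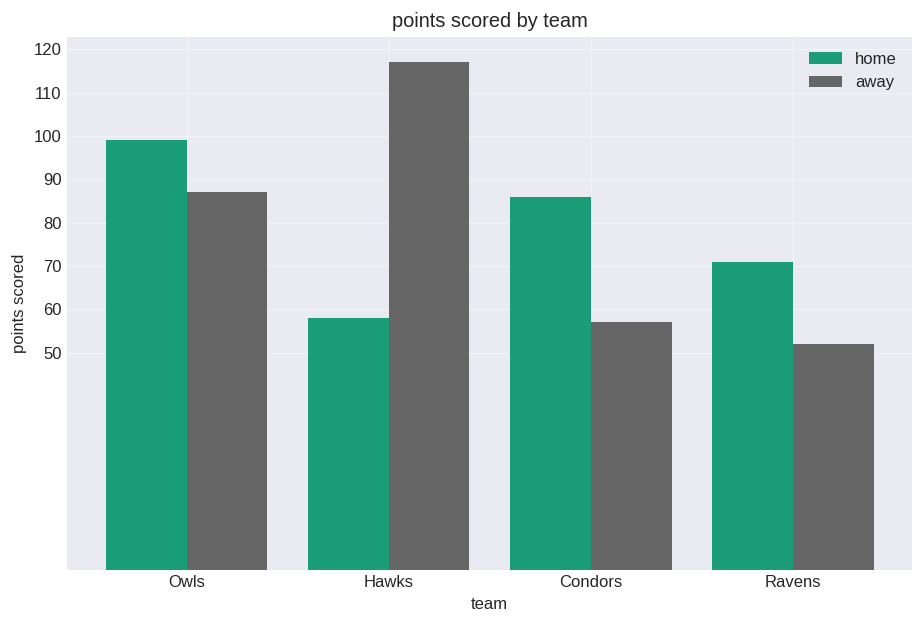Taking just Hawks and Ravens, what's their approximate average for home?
≈ 65

(60 + 70) / 2 ≈ 65.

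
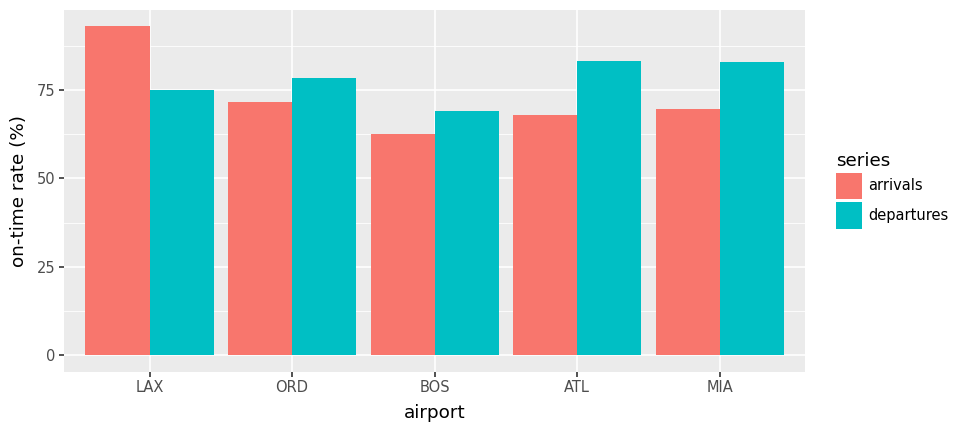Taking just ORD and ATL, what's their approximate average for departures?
(80 + 80) / 2 ≈ 80.

≈ 80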